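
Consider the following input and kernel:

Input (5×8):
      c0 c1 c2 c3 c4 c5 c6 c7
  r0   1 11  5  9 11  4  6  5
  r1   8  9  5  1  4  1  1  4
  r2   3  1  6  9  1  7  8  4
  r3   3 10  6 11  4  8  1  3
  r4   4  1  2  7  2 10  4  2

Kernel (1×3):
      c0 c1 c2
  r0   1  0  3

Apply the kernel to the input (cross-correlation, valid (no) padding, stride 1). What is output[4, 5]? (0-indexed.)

The receptive field on the input at this output position is [10 4 2]. Elementwise product with the kernel and sum: 10·1 + 2·3.

16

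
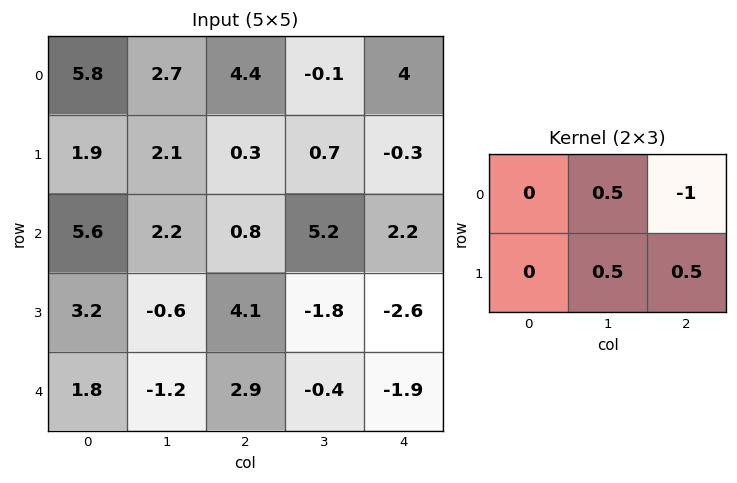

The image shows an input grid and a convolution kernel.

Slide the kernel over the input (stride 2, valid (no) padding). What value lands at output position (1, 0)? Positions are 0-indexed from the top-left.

The receptive field on the input at this output position is [5.6 2.2 0.8 / 3.2 -0.6 4.1]. Elementwise product with the kernel and sum: 2.2·0.5 + 0.8·-1 + -0.6·0.5 + 4.1·0.5.

2.05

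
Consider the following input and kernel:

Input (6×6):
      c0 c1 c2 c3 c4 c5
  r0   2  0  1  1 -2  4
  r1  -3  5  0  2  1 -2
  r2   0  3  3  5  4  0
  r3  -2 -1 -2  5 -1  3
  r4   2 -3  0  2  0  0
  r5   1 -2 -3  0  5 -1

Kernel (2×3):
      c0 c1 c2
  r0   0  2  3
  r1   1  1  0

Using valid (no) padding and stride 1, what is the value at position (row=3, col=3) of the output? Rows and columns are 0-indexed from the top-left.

9

The receptive field on the input at this output position is [5 -1 3 / 2 0 0]. Elementwise product with the kernel and sum: -1·2 + 3·3 + 2·1 + 0·1.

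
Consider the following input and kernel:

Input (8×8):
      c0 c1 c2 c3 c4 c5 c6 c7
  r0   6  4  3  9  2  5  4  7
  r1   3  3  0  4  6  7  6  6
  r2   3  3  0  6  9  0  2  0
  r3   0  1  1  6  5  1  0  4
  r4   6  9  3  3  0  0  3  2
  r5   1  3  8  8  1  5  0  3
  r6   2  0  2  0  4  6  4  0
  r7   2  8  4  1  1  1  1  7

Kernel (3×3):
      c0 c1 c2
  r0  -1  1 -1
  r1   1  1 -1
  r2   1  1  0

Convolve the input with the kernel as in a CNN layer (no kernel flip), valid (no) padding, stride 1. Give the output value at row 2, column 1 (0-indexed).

The receptive field on the input at this output position is [3 0 6 / 1 1 6 / 9 3 3]. Elementwise product with the kernel and sum: 3·-1 + 0·1 + 6·-1 + 1·1 + 1·1 + 6·-1 + 9·1 + 3·1.

-1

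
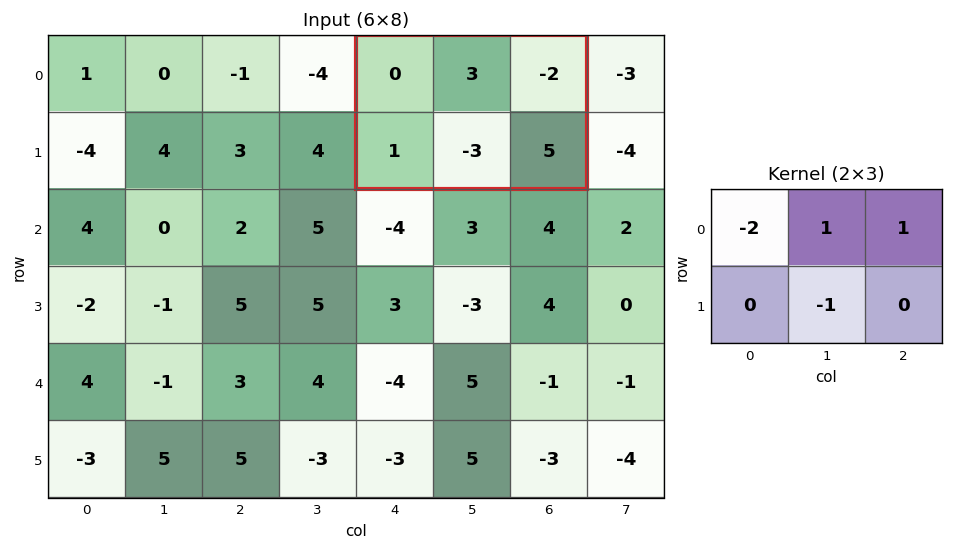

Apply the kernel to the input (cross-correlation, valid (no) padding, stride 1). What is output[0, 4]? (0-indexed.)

4

The receptive field on the input at this output position is [0 3 -2 / 1 -3 5]. Elementwise product with the kernel and sum: 0·-2 + 3·1 + -2·1 + -3·-1.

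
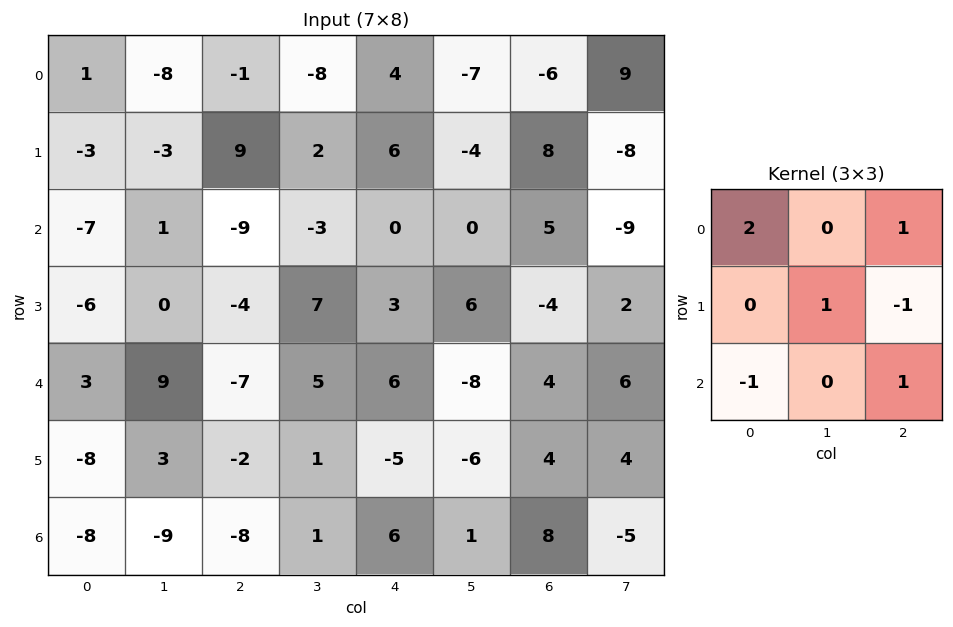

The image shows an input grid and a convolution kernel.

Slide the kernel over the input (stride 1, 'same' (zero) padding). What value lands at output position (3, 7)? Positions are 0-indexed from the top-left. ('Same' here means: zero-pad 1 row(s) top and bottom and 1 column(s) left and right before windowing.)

8

The receptive field on the zero-padded input at this output position is [5 -9 0 / -4 2 0 / 4 6 0]. Elementwise product with the kernel and sum: 5·2 + 0·1 + 2·1 + 0·-1 + 4·-1 + 0·1.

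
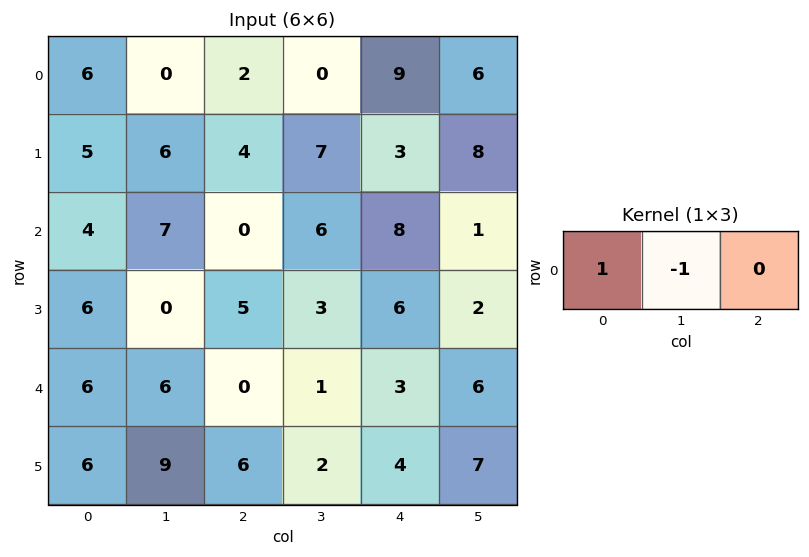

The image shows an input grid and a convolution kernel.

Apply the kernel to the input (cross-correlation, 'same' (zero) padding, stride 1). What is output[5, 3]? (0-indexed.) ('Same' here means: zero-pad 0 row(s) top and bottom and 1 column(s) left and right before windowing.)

The receptive field on the zero-padded input at this output position is [6 2 4]. Elementwise product with the kernel and sum: 6·1 + 2·-1.

4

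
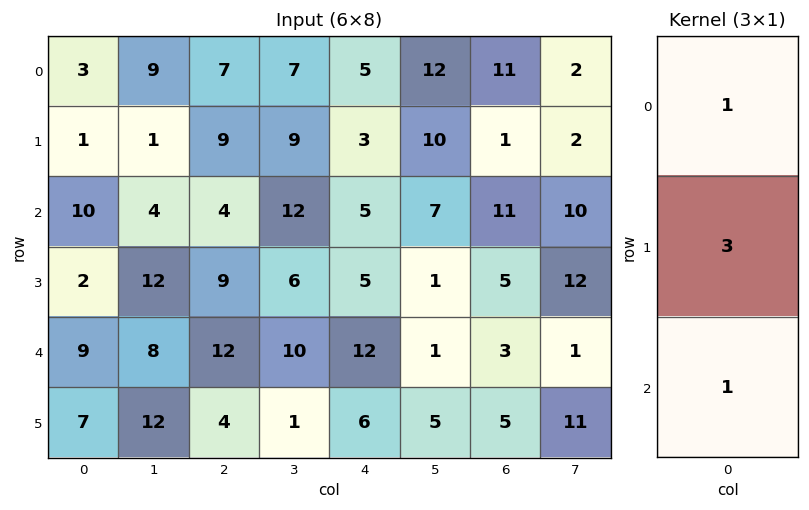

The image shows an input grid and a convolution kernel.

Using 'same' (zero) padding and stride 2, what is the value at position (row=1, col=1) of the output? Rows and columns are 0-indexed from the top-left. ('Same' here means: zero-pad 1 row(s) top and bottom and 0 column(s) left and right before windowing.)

30

The receptive field on the zero-padded input at this output position is [9 / 4 / 9]. Elementwise product with the kernel and sum: 9·1 + 4·3 + 9·1.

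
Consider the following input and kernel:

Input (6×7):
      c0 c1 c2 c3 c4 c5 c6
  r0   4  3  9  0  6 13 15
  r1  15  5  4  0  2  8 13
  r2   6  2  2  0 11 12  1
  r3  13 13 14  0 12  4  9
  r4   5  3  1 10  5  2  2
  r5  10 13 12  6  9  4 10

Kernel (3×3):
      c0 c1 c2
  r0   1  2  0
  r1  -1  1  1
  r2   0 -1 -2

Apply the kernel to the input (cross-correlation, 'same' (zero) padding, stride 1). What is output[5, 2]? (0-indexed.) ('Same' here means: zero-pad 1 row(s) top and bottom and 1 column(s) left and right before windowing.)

The receptive field on the zero-padded input at this output position is [3 1 10 / 13 12 6 / 0 0 0]. Elementwise product with the kernel and sum: 3·1 + 1·2 + 13·-1 + 12·1 + 6·1 + 0·-1 + 0·-2.

10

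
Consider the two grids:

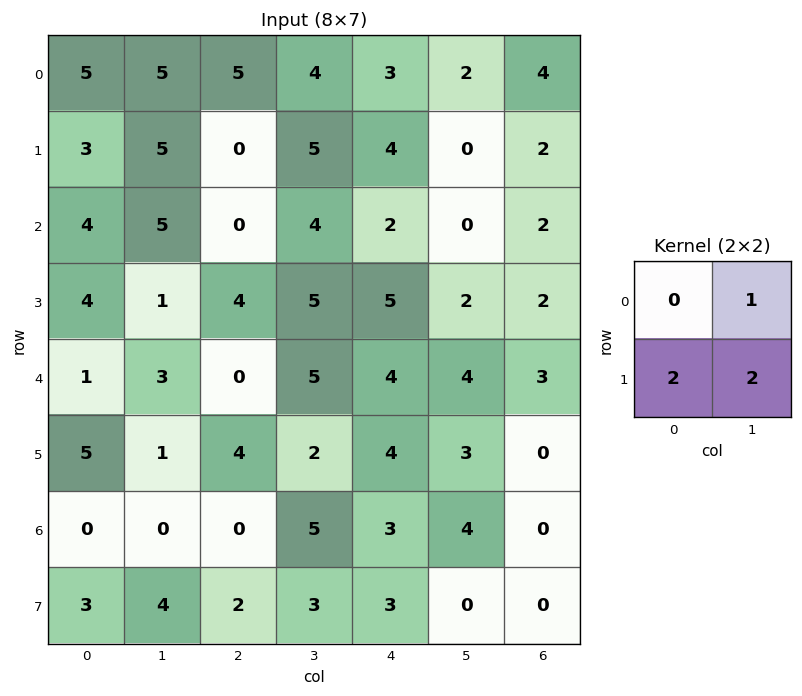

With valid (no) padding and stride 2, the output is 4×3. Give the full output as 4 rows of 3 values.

Output[0,0]: The receptive field on the input at this output position is [5 5 / 3 5]. Elementwise product with the kernel and sum: 5·1 + 3·2 + 5·2.
Output[0,1]: The receptive field on the input at this output position is [5 4 / 0 5]. Elementwise product with the kernel and sum: 4·1 + 0·2 + 5·2.

21 14 10
15 22 14
15 17 18
14 15 10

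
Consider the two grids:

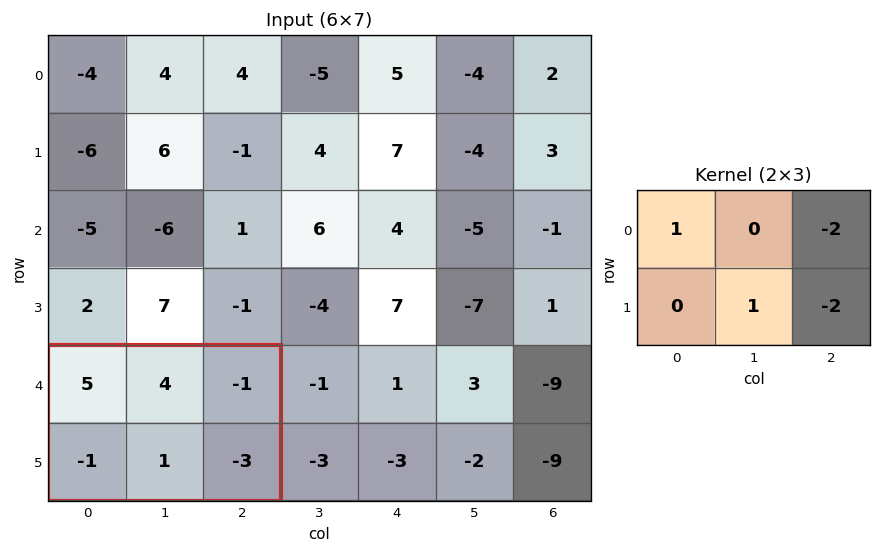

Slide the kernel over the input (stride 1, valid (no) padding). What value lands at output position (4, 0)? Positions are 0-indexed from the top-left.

The receptive field on the input at this output position is [5 4 -1 / -1 1 -3]. Elementwise product with the kernel and sum: 5·1 + -1·-2 + 1·1 + -3·-2.

14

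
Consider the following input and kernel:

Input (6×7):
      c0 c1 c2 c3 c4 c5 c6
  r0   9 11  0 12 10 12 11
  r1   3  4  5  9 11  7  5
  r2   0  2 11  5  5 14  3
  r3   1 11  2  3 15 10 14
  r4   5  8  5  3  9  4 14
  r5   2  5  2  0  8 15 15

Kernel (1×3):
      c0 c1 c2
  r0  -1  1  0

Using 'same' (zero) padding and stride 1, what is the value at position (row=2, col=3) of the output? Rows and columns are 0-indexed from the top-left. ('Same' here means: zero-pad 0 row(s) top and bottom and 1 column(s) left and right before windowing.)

The receptive field on the zero-padded input at this output position is [11 5 5]. Elementwise product with the kernel and sum: 11·-1 + 5·1.

-6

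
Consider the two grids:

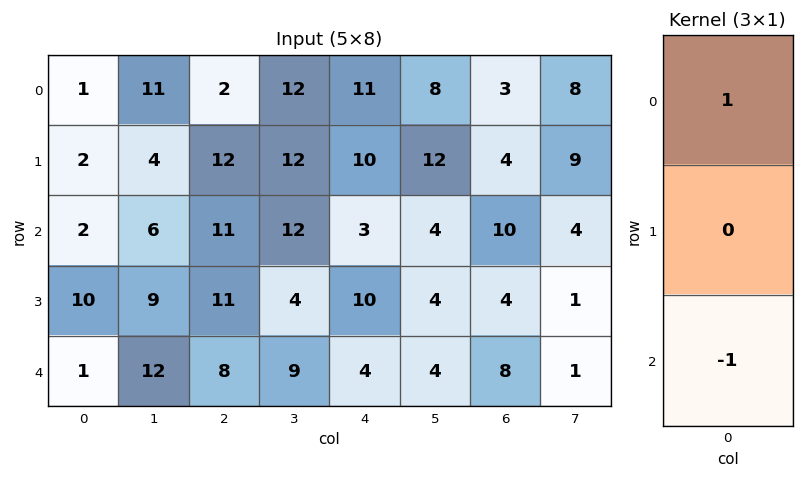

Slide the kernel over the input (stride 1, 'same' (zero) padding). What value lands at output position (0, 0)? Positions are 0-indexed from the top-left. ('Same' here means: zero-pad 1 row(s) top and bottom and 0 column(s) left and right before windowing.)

-2

The receptive field on the zero-padded input at this output position is [0 / 1 / 2]. Elementwise product with the kernel and sum: 0·1 + 2·-1.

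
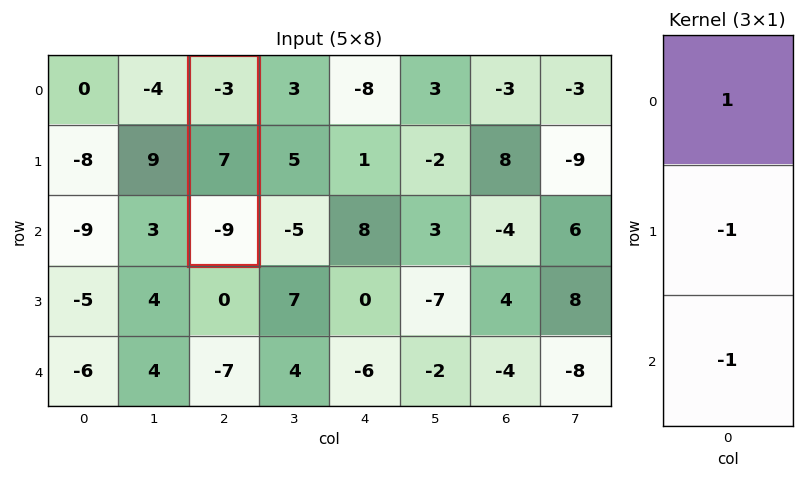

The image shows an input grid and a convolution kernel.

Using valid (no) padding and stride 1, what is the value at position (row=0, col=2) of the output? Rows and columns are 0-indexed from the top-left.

The receptive field on the input at this output position is [-3 / 7 / -9]. Elementwise product with the kernel and sum: -3·1 + 7·-1 + -9·-1.

-1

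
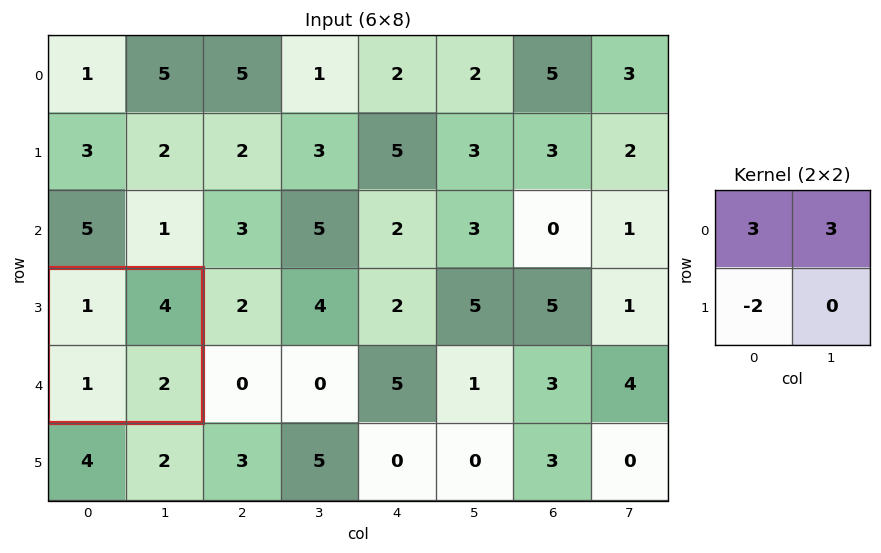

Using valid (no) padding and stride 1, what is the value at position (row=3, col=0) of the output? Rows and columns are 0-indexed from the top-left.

13

The receptive field on the input at this output position is [1 4 / 1 2]. Elementwise product with the kernel and sum: 1·3 + 4·3 + 1·-2.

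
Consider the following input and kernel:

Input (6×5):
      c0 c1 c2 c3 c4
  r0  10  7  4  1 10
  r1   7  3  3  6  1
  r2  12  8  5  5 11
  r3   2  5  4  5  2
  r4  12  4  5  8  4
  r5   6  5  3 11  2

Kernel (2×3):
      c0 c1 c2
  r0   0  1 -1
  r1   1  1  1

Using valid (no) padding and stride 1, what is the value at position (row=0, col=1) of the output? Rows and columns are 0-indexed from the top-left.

15

The receptive field on the input at this output position is [7 4 1 / 3 3 6]. Elementwise product with the kernel and sum: 4·1 + 1·-1 + 3·1 + 3·1 + 6·1.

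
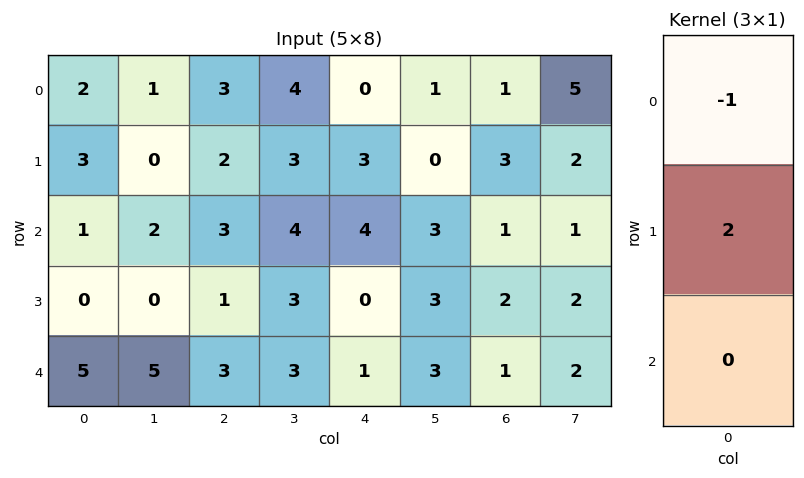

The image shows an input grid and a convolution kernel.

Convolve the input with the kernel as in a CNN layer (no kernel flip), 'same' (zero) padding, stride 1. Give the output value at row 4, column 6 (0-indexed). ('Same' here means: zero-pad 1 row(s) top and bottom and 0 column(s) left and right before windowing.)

The receptive field on the zero-padded input at this output position is [2 / 1 / 0]. Elementwise product with the kernel and sum: 2·-1 + 1·2.

0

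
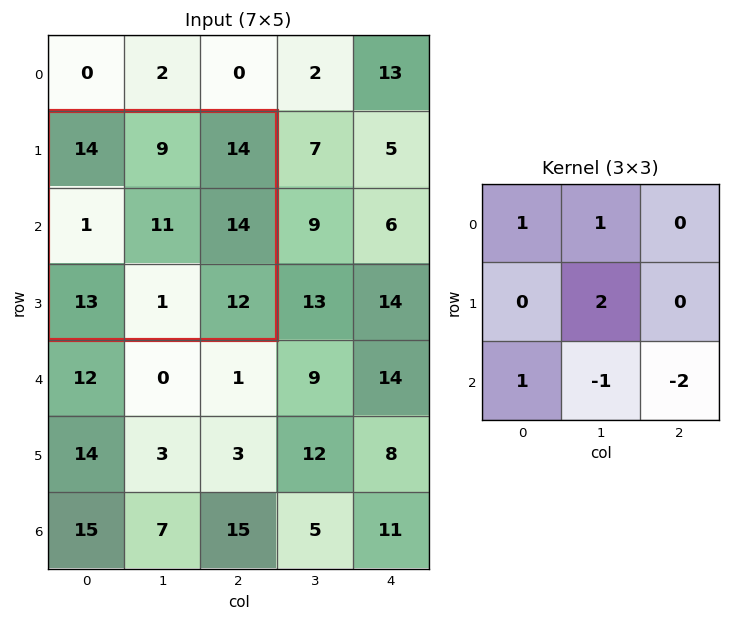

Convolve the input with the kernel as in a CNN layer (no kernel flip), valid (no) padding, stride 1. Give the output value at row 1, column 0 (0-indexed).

33

The receptive field on the input at this output position is [14 9 14 / 1 11 14 / 13 1 12]. Elementwise product with the kernel and sum: 14·1 + 9·1 + 11·2 + 13·1 + 1·-1 + 12·-2.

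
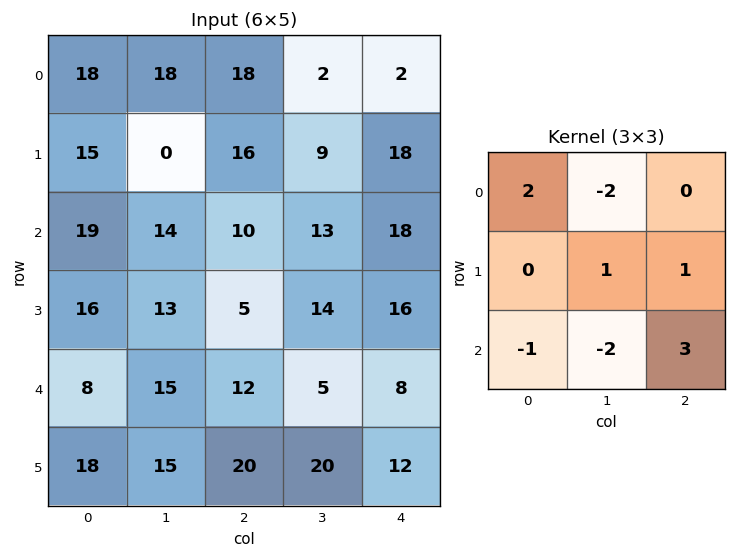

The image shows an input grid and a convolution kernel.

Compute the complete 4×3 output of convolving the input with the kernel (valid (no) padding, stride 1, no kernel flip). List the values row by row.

Output[0,0]: The receptive field on the input at this output position is [18 18 18 / 15 0 16 / 19 14 10]. Elementwise product with the kernel and sum: 18·2 + 18·-2 + 0·1 + 16·1 + 19·-1 + 14·-2 + 10·3.

-1 30 77
27 10 60
26 3 26
45 38 -29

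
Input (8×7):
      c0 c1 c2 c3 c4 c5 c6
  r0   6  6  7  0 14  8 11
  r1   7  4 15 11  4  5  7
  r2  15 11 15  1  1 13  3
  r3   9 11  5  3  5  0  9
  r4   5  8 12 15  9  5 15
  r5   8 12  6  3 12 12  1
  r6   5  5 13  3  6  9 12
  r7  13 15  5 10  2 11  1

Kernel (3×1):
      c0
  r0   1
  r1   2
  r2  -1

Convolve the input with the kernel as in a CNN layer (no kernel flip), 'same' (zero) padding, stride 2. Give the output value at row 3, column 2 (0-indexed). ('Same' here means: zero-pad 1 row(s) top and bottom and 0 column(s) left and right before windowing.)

The receptive field on the zero-padded input at this output position is [12 / 6 / 2]. Elementwise product with the kernel and sum: 12·1 + 6·2 + 2·-1.

22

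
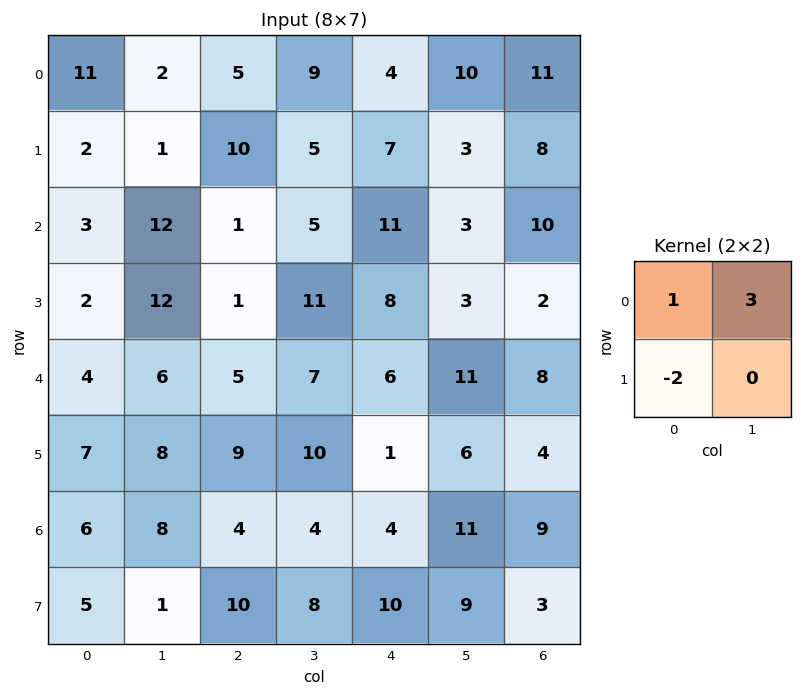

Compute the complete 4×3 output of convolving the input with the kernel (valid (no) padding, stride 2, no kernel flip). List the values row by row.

Output[0,0]: The receptive field on the input at this output position is [11 2 / 2 1]. Elementwise product with the kernel and sum: 11·1 + 2·3 + 2·-2.

13 12 20
35 14 4
8 8 37
20 -4 17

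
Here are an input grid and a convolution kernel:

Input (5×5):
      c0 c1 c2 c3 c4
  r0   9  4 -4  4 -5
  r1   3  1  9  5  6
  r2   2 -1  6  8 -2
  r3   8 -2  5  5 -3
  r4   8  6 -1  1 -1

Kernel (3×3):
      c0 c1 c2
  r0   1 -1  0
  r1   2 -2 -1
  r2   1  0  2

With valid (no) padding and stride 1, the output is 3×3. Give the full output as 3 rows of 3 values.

14 2 -4
20 -22 1
24 -18 -2

Output[0,0]: The receptive field on the input at this output position is [9 4 -4 / 3 1 9 / 2 -1 6]. Elementwise product with the kernel and sum: 9·1 + 4·-1 + 3·2 + 1·-2 + 9·-1 + 2·1 + 6·2.
Output[0,1]: The receptive field on the input at this output position is [4 -4 4 / 1 9 5 / -1 6 8]. Elementwise product with the kernel and sum: 4·1 + -4·-1 + 1·2 + 9·-2 + 5·-1 + -1·1 + 8·2.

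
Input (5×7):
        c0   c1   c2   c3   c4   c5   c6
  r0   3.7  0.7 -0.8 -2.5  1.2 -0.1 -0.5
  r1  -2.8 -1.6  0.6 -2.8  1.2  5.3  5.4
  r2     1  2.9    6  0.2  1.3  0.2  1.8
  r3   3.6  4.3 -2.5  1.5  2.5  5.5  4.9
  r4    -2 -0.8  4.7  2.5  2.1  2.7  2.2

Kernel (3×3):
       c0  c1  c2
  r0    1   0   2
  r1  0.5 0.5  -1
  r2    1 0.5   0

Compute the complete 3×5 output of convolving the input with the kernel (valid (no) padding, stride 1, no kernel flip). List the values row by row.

Output[0,0]: The receptive field on the input at this output position is [3.7 0.7 -0.8 / -2.8 -1.6 0.6 / 1 2.9 6]. Elementwise product with the kernel and sum: 3.7·1 + -0.8·2 + -2.8·0.5 + -1.6·0.5 + 0.6·-1 + 1·1 + 2.9·0.5.
Output[0,1]: The receptive field on the input at this output position is [0.7 -0.8 -2.5 / -1.6 0.6 -2.8 / 2.9 6 0.2]. Elementwise product with the kernel and sum: 0.7·1 + -2.5·2 + -1.6·0.5 + 0.6·0.5 + -2.8·-1 + 2.9·1 + 6·0.5.

1.75 3.9 5.4 -7.95 -0.55
0.1 0.1 3.05 11.1 16.2
17.05 4.25 11.55 0.65 7.45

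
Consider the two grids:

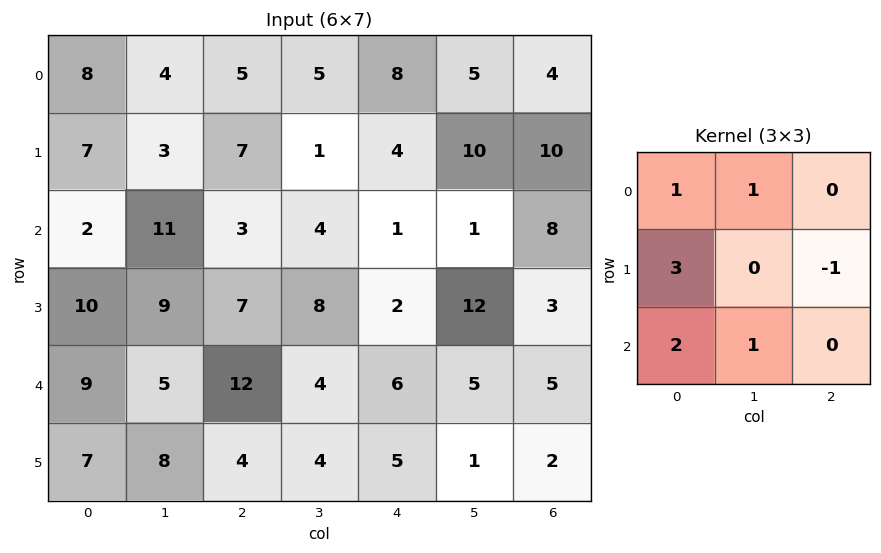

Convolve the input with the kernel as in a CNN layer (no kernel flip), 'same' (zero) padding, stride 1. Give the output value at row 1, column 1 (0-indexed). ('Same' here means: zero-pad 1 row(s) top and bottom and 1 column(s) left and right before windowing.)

41

The receptive field on the zero-padded input at this output position is [8 4 5 / 7 3 7 / 2 11 3]. Elementwise product with the kernel and sum: 8·1 + 4·1 + 7·3 + 7·-1 + 2·2 + 11·1.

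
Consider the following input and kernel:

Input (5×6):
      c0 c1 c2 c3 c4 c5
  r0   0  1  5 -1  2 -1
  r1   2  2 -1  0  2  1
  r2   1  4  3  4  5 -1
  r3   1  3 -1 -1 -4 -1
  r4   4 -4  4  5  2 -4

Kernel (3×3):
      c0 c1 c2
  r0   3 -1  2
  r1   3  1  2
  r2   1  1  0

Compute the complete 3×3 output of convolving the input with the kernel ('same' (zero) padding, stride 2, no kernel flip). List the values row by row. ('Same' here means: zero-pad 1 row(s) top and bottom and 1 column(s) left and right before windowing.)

Output[0,0]: The receptive field on the zero-padded input at this output position is [0 0 0 / 0 0 1 / 0 2 2]. Elementwise product with the kernel and sum: 0·3 + 0·-1 + 0·2 + 0·3 + 0·1 + 1·2 + 0·1 + 2·1.
Output[0,1]: The receptive field on the zero-padded input at this output position is [0 0 0 / 1 5 -1 / 2 -1 0]. Elementwise product with the kernel and sum: 0·3 + 0·-1 + 0·2 + 1·3 + 5·1 + -1·2 + 2·1 + -1·1.

4 7 -1
12 32 10
1 10 8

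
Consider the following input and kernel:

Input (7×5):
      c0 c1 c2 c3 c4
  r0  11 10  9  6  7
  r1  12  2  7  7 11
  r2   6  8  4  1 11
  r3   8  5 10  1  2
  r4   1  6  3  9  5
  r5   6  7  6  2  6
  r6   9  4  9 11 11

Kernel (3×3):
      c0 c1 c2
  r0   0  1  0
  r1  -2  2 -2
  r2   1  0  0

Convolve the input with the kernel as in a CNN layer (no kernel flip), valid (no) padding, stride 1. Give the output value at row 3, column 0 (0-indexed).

The receptive field on the input at this output position is [8 5 10 / 1 6 3 / 6 7 6]. Elementwise product with the kernel and sum: 5·1 + 1·-2 + 6·2 + 3·-2 + 6·1.

15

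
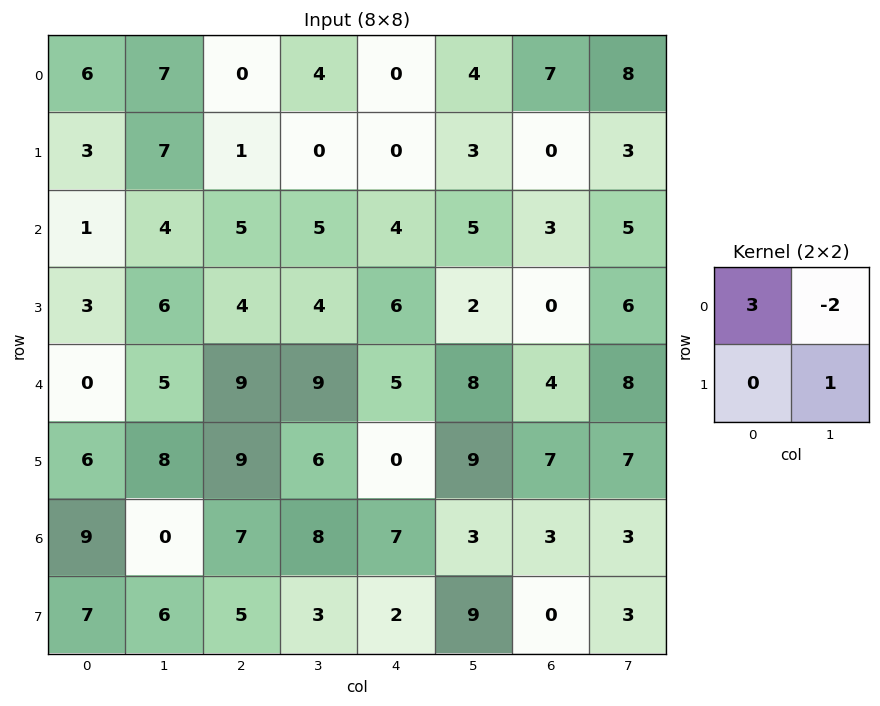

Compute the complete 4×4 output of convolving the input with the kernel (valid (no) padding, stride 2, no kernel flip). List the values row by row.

11 -8 -5 8
1 9 4 5
-2 15 8 3
33 8 24 6

Output[0,0]: The receptive field on the input at this output position is [6 7 / 3 7]. Elementwise product with the kernel and sum: 6·3 + 7·-2 + 7·1.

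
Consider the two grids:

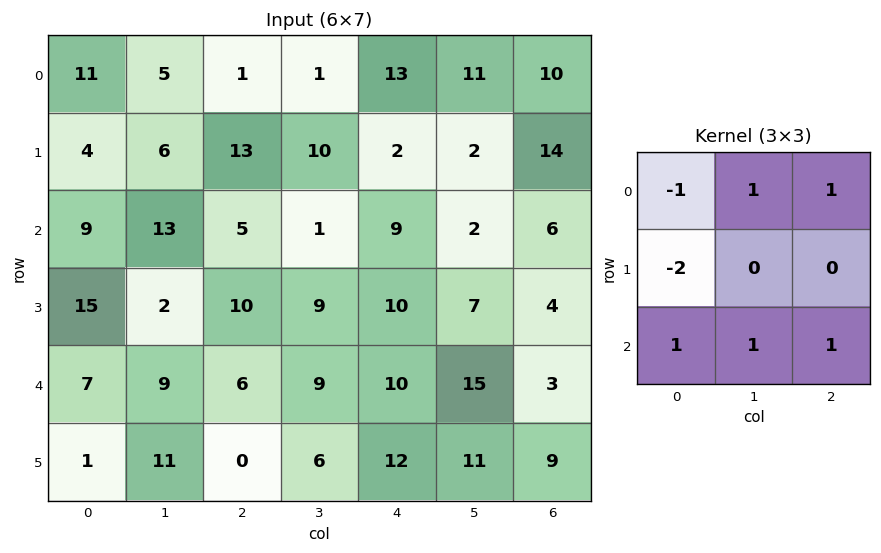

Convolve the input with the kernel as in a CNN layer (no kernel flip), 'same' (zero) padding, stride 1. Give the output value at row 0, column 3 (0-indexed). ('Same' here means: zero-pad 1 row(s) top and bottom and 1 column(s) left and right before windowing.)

The receptive field on the zero-padded input at this output position is [0 0 0 / 1 1 13 / 13 10 2]. Elementwise product with the kernel and sum: 0·-1 + 0·1 + 0·1 + 1·-2 + 13·1 + 10·1 + 2·1.

23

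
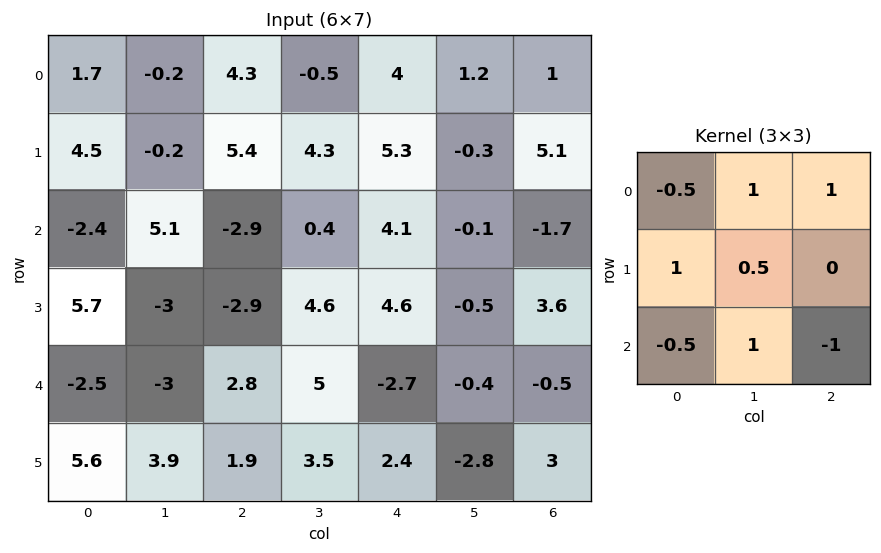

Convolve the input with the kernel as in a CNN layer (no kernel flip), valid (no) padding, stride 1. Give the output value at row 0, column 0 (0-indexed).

16.85

The receptive field on the input at this output position is [1.7 -0.2 4.3 / 4.5 -0.2 5.4 / -2.4 5.1 -2.9]. Elementwise product with the kernel and sum: 1.7·-0.5 + -0.2·1 + 4.3·1 + 4.5·1 + -0.2·0.5 + -2.4·-0.5 + 5.1·1 + -2.9·-1.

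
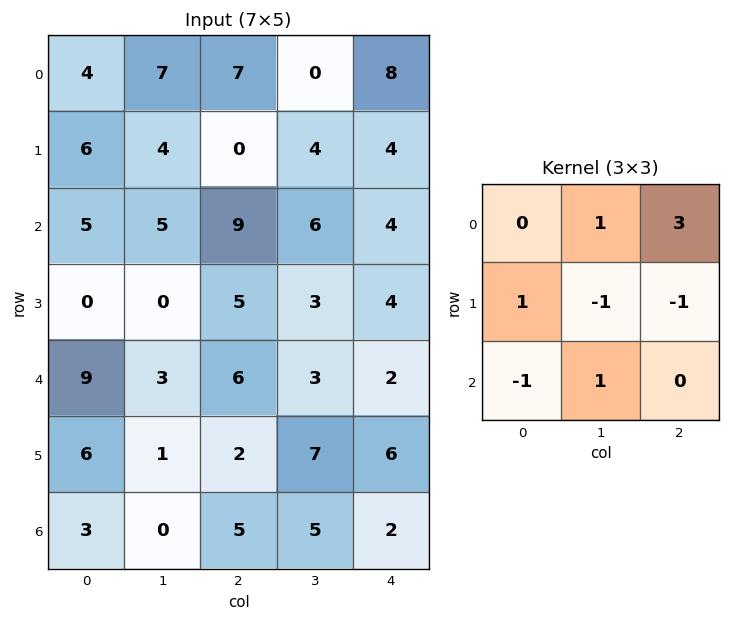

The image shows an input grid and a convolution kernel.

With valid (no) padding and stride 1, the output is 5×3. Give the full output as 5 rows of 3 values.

30 11 13
-5 7 13
21 22 13
10 9 21
21 12 -2

Output[0,0]: The receptive field on the input at this output position is [4 7 7 / 6 4 0 / 5 5 9]. Elementwise product with the kernel and sum: 7·1 + 7·3 + 6·1 + 4·-1 + 0·-1 + 5·-1 + 5·1.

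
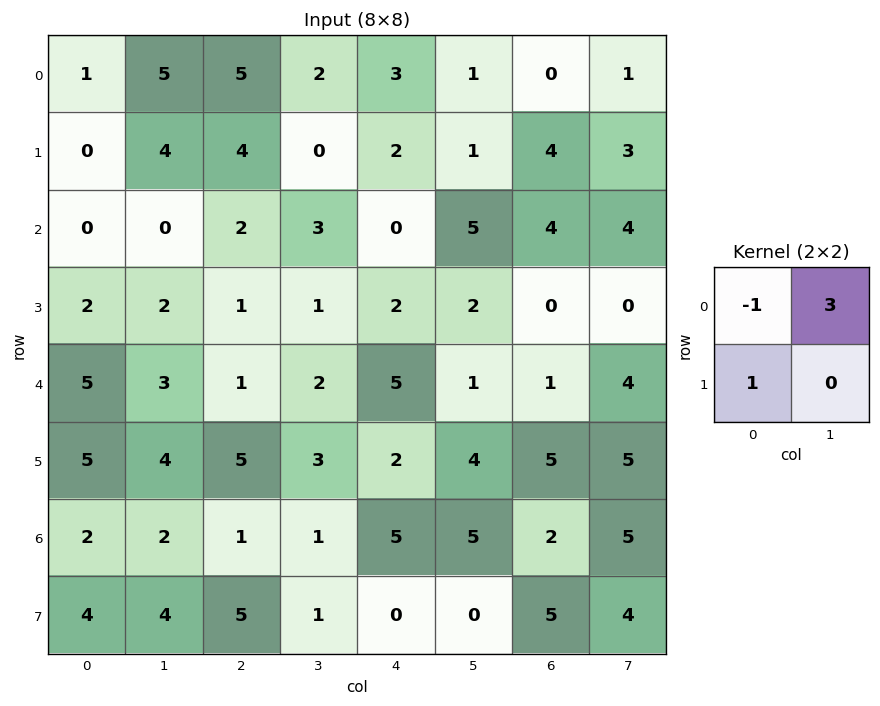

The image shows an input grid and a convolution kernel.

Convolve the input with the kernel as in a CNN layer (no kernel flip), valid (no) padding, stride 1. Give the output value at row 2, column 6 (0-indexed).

The receptive field on the input at this output position is [4 4 / 0 0]. Elementwise product with the kernel and sum: 4·-1 + 4·3 + 0·1.

8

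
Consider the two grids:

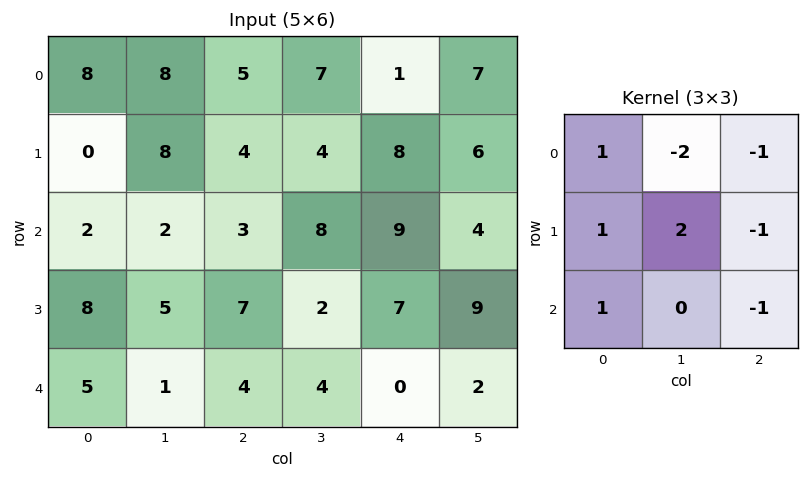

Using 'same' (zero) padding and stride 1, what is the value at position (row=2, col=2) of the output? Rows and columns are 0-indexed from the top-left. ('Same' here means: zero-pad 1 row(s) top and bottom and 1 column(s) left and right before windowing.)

-1

The receptive field on the zero-padded input at this output position is [8 4 4 / 2 3 8 / 5 7 2]. Elementwise product with the kernel and sum: 8·1 + 4·-2 + 4·-1 + 2·1 + 3·2 + 8·-1 + 5·1 + 2·-1.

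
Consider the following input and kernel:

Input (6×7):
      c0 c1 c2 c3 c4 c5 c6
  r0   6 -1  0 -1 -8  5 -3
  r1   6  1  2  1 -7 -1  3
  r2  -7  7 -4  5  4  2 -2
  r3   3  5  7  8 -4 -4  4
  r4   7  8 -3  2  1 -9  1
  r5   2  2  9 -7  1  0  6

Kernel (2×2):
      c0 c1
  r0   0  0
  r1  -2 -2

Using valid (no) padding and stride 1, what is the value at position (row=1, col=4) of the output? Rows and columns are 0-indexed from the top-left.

The receptive field on the input at this output position is [-7 -1 / 4 2]. Elementwise product with the kernel and sum: 4·-2 + 2·-2.

-12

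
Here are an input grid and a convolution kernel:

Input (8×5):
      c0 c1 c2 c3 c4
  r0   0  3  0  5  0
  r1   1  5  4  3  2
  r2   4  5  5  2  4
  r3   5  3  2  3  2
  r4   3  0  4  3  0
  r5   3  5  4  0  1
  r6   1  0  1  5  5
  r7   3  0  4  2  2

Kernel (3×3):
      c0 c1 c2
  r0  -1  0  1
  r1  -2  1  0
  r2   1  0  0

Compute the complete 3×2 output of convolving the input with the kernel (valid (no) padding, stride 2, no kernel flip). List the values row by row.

7 0
-3 2
1 -11

Output[0,0]: The receptive field on the input at this output position is [0 3 0 / 1 5 4 / 4 5 5]. Elementwise product with the kernel and sum: 0·-1 + 0·1 + 1·-2 + 5·1 + 4·1.
Output[0,1]: The receptive field on the input at this output position is [0 5 0 / 4 3 2 / 5 2 4]. Elementwise product with the kernel and sum: 0·-1 + 0·1 + 4·-2 + 3·1 + 5·1.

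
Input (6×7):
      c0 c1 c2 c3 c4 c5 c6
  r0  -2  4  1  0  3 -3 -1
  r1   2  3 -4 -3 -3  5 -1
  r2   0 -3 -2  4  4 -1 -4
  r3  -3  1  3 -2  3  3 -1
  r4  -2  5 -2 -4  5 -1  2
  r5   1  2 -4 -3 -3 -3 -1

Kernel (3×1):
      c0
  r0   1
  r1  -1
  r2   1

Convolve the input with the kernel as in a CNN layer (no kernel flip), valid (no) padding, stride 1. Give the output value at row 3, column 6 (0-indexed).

-4

The receptive field on the input at this output position is [-1 / 2 / -1]. Elementwise product with the kernel and sum: -1·1 + 2·-1 + -1·1.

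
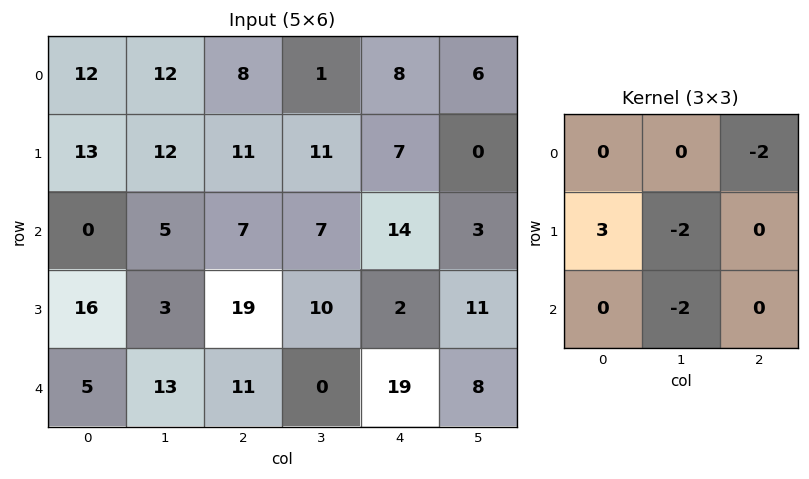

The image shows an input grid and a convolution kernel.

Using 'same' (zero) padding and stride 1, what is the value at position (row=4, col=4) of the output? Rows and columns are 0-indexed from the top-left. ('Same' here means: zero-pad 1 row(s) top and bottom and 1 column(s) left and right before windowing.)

-60

The receptive field on the zero-padded input at this output position is [10 2 11 / 0 19 8 / 0 0 0]. Elementwise product with the kernel and sum: 11·-2 + 0·3 + 19·-2 + 0·-2.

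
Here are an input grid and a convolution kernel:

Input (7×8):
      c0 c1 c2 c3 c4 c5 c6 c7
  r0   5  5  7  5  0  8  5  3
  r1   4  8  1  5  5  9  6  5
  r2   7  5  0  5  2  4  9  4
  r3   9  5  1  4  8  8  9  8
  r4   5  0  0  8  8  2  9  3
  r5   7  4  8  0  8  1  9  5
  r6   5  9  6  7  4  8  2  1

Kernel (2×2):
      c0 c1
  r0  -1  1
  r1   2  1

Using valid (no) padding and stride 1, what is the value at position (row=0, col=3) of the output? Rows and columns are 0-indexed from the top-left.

10

The receptive field on the input at this output position is [5 0 / 5 5]. Elementwise product with the kernel and sum: 5·-1 + 0·1 + 5·2 + 5·1.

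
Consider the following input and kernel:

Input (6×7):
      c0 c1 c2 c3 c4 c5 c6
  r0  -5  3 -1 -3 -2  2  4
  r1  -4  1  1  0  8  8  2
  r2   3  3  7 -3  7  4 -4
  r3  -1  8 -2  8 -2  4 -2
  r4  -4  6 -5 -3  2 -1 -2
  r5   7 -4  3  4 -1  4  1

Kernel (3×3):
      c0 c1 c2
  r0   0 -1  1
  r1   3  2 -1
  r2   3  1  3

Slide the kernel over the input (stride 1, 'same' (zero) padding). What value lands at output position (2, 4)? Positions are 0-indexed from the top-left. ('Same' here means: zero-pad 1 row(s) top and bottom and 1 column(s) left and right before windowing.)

The receptive field on the zero-padded input at this output position is [0 8 8 / -3 7 4 / 8 -2 4]. Elementwise product with the kernel and sum: 8·-1 + 8·1 + -3·3 + 7·2 + 4·-1 + 8·3 + -2·1 + 4·3.

35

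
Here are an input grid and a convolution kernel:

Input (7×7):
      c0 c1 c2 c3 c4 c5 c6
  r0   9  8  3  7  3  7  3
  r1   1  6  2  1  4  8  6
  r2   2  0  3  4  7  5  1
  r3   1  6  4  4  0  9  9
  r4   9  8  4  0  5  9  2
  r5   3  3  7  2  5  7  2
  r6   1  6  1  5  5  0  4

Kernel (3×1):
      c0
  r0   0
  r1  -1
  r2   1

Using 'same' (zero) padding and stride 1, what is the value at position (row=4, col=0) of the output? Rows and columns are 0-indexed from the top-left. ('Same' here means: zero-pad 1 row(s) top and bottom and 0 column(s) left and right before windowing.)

-6

The receptive field on the zero-padded input at this output position is [1 / 9 / 3]. Elementwise product with the kernel and sum: 9·-1 + 3·1.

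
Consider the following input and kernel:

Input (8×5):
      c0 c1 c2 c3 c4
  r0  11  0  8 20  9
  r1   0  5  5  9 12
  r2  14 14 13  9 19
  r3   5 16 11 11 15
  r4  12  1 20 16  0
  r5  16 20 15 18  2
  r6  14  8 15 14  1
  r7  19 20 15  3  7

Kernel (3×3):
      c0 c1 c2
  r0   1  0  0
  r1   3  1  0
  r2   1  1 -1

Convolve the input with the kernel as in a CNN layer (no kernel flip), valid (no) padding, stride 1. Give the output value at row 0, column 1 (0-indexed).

38

The receptive field on the input at this output position is [0 8 20 / 5 5 9 / 14 13 9]. Elementwise product with the kernel and sum: 0·1 + 5·3 + 5·1 + 14·1 + 13·1 + 9·-1.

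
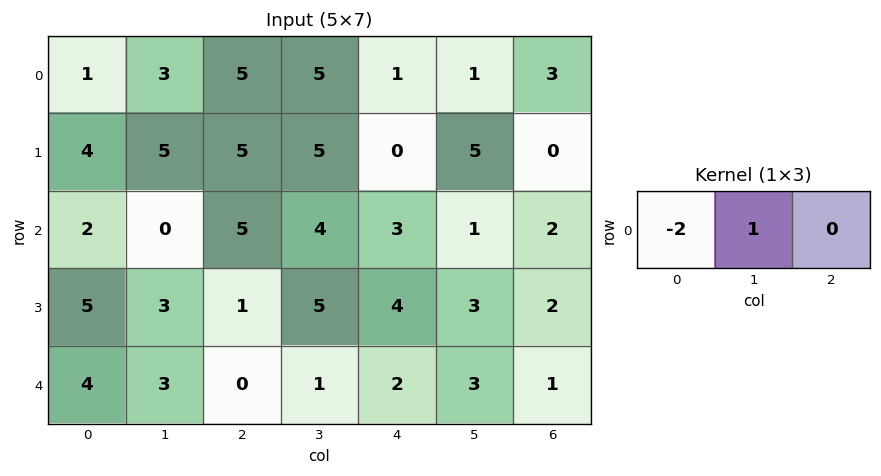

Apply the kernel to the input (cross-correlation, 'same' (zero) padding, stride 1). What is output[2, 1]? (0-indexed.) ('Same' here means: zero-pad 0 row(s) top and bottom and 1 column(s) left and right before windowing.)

-4

The receptive field on the zero-padded input at this output position is [2 0 5]. Elementwise product with the kernel and sum: 2·-2 + 0·1.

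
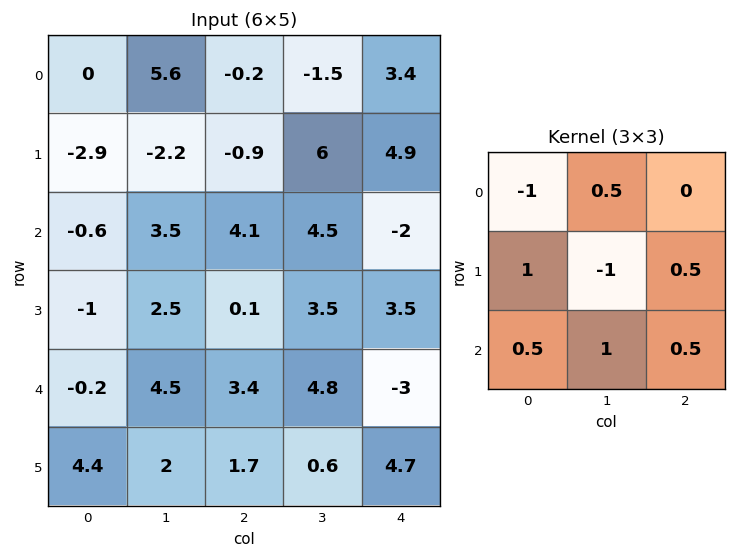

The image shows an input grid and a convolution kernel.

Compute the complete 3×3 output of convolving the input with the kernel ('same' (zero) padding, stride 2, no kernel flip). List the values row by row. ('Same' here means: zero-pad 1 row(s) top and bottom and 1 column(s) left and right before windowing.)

Output[0,0]: The receptive field on the zero-padded input at this output position is [0 0 0 / 0 0 5.6 / 0 -2.9 -2.2]. Elementwise product with the kernel and sum: 0·-1 + 0·0.5 + 0·1 + 0·-1 + 5.6·0.5 + 0·0.5 + -2.9·1 + -2.2·0.5.
Output[0,1]: The receptive field on the zero-padded input at this output position is [0 0 0 / 5.6 -0.2 -1.5 / -2.2 -0.9 6]. Elementwise product with the kernel and sum: 0·-1 + 0·0.5 + 5.6·1 + -0.2·-1 + -1.5·0.5 + -2.2·0.5 + -0.9·1 + 6·0.5.

-1.2 6.05 3
1.15 6.5 8.2
7.35 4.05 11.05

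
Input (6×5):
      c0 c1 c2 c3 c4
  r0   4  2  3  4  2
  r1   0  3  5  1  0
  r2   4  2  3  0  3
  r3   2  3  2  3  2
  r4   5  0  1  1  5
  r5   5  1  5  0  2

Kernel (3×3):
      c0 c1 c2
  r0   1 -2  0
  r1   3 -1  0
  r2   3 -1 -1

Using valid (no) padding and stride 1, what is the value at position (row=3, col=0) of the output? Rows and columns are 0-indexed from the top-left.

The receptive field on the input at this output position is [2 3 2 / 5 0 1 / 5 1 5]. Elementwise product with the kernel and sum: 2·1 + 3·-2 + 5·3 + 0·-1 + 5·3 + 1·-1 + 5·-1.

20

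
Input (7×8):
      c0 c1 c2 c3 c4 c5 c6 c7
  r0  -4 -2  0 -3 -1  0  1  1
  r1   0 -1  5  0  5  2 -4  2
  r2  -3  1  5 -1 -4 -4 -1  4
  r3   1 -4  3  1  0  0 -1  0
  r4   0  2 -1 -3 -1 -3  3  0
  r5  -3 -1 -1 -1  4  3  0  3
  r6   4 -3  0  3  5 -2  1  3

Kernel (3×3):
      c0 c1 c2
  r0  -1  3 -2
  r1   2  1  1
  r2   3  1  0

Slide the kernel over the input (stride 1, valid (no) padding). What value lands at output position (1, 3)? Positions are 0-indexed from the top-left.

4

The receptive field on the input at this output position is [0 5 2 / -1 -4 -4 / 1 0 0]. Elementwise product with the kernel and sum: 0·-1 + 5·3 + 2·-2 + -1·2 + -4·1 + -4·1 + 1·3 + 0·1.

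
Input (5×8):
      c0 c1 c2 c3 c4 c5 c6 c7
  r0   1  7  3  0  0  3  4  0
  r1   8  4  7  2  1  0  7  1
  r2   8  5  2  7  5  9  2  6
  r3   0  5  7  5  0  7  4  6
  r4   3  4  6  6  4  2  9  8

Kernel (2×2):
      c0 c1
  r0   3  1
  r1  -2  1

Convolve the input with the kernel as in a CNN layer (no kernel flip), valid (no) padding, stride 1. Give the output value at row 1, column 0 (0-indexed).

17

The receptive field on the input at this output position is [8 4 / 8 5]. Elementwise product with the kernel and sum: 8·3 + 4·1 + 8·-2 + 5·1.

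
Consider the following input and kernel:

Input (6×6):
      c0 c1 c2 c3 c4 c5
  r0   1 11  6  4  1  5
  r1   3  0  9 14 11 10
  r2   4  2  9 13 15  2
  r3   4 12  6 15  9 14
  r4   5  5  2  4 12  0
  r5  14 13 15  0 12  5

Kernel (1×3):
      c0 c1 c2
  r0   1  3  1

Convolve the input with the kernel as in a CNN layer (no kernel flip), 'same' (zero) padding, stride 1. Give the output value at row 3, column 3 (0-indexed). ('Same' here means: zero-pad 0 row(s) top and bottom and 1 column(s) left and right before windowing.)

The receptive field on the zero-padded input at this output position is [6 15 9]. Elementwise product with the kernel and sum: 6·1 + 15·3 + 9·1.

60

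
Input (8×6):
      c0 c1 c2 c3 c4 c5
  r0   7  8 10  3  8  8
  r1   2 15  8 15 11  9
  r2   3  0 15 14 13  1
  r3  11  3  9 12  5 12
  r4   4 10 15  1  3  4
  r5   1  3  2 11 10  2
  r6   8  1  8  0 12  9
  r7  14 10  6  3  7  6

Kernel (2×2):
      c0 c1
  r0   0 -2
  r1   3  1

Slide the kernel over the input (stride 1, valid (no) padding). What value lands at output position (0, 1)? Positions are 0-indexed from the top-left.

The receptive field on the input at this output position is [8 10 / 15 8]. Elementwise product with the kernel and sum: 10·-2 + 15·3 + 8·1.

33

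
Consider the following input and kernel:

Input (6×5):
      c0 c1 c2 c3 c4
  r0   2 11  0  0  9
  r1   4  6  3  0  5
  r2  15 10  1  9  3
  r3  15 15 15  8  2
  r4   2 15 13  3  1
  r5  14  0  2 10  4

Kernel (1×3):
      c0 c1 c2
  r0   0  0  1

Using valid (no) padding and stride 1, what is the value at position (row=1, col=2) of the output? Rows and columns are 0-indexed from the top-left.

The receptive field on the input at this output position is [3 0 5]. Elementwise product with the kernel and sum: 5·1.

5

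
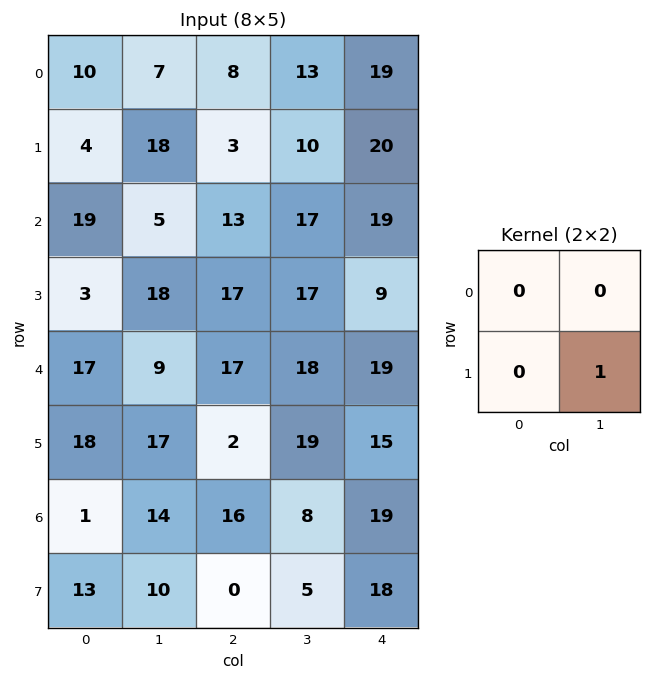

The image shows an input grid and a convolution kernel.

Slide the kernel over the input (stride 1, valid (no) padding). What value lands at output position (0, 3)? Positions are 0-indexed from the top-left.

20

The receptive field on the input at this output position is [13 19 / 10 20]. Elementwise product with the kernel and sum: 20·1.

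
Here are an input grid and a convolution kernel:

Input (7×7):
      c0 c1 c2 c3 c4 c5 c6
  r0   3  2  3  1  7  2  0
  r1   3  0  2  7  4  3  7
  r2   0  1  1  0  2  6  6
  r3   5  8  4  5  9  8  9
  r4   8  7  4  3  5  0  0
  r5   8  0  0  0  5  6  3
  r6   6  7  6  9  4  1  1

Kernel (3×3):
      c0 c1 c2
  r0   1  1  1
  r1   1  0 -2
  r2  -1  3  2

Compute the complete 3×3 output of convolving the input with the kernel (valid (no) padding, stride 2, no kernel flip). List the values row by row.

12 8 27
20 4 0
54 31 5

Output[0,0]: The receptive field on the input at this output position is [3 2 3 / 3 0 2 / 0 1 1]. Elementwise product with the kernel and sum: 3·1 + 2·1 + 3·1 + 3·1 + 2·-2 + 0·-1 + 1·3 + 1·2.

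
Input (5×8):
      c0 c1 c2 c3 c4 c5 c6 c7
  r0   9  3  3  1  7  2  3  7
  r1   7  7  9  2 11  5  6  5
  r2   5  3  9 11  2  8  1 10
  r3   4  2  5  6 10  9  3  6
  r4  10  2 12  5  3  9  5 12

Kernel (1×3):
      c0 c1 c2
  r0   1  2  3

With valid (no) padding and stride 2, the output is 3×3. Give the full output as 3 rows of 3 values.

Output[0,0]: The receptive field on the input at this output position is [9 3 3]. Elementwise product with the kernel and sum: 9·1 + 3·2 + 3·3.

24 26 20
38 37 21
50 31 36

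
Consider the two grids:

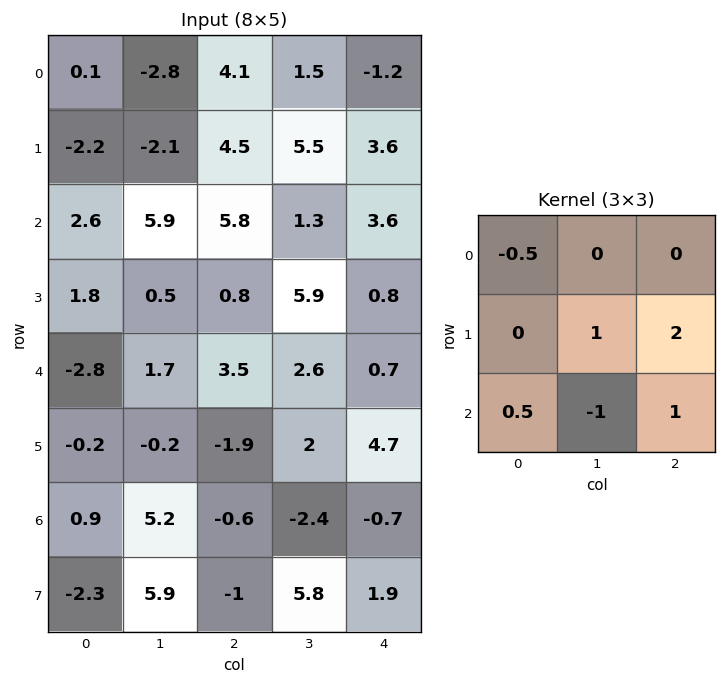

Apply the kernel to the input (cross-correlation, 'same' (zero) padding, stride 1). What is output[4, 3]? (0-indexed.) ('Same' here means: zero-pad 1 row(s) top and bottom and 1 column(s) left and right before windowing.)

The receptive field on the zero-padded input at this output position is [0.8 5.9 0.8 / 3.5 2.6 0.7 / -1.9 2 4.7]. Elementwise product with the kernel and sum: 0.8·-0.5 + 2.6·1 + 0.7·2 + -1.9·0.5 + 2·-1 + 4.7·1.

5.35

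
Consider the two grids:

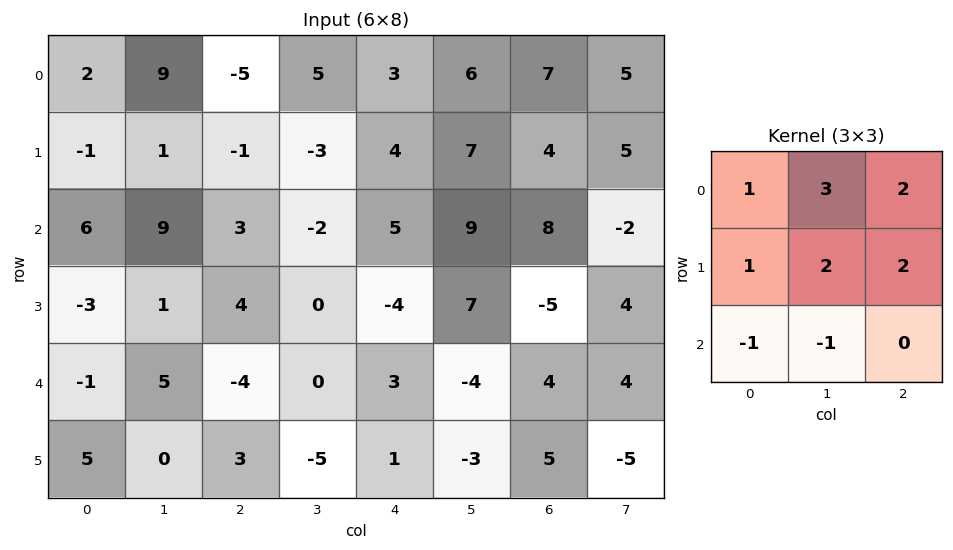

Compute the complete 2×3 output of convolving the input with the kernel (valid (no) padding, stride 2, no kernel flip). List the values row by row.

Output[0,0]: The receptive field on the input at this output position is [2 9 -5 / -1 1 -1 / 6 9 3]. Elementwise product with the kernel and sum: 2·1 + 9·3 + -5·2 + -1·1 + 1·2 + -1·2 + 6·-1 + 9·-1.
Output[0,1]: The receptive field on the input at this output position is [-5 5 3 / -1 -3 4 / 3 -2 5]. Elementwise product with the kernel and sum: -5·1 + 5·3 + 3·2 + -1·1 + -3·2 + 4·2 + 3·-1 + -2·-1.

3 16 47
42 7 49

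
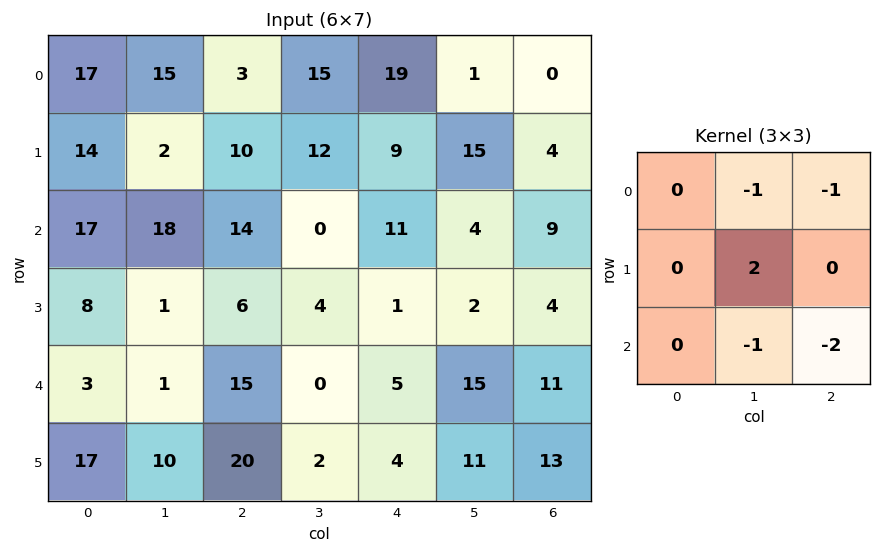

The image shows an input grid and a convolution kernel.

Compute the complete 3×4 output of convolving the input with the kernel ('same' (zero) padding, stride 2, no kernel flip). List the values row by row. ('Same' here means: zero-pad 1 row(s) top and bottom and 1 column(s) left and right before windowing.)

Output[0,0]: The receptive field on the zero-padded input at this output position is [0 0 0 / 0 17 15 / 0 14 2]. Elementwise product with the kernel and sum: 0·-1 + 0·-1 + 17·2 + 14·-1 + 2·-2.
Output[0,1]: The receptive field on the zero-padded input at this output position is [0 0 0 / 15 3 15 / 2 10 12]. Elementwise product with the kernel and sum: 0·-1 + 0·-1 + 3·2 + 10·-1 + 12·-2.

16 -28 -1 -4
8 -8 -7 10
-40 -4 -19 5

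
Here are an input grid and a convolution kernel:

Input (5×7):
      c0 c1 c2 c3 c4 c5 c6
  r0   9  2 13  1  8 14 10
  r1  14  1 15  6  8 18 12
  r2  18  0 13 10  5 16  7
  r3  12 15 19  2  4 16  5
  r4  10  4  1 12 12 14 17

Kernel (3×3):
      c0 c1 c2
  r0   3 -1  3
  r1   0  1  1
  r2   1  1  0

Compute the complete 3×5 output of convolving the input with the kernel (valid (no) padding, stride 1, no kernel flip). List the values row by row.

98 30 99 78 91
126 63 99 91 85
141 43 63 117 67

Output[0,0]: The receptive field on the input at this output position is [9 2 13 / 14 1 15 / 18 0 13]. Elementwise product with the kernel and sum: 9·3 + 2·-1 + 13·3 + 1·1 + 15·1 + 18·1 + 0·1.
Output[0,1]: The receptive field on the input at this output position is [2 13 1 / 1 15 6 / 0 13 10]. Elementwise product with the kernel and sum: 2·3 + 13·-1 + 1·3 + 15·1 + 6·1 + 0·1 + 13·1.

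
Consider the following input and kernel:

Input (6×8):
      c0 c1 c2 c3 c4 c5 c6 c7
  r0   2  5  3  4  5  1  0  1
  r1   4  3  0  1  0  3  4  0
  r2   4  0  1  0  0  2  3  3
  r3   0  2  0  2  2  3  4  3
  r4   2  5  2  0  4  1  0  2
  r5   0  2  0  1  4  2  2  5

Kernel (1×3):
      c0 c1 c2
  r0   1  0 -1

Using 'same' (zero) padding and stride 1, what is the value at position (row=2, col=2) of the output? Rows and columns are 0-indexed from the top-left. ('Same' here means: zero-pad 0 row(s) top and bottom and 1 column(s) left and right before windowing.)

The receptive field on the zero-padded input at this output position is [0 1 0]. Elementwise product with the kernel and sum: 0·1 + 0·-1.

0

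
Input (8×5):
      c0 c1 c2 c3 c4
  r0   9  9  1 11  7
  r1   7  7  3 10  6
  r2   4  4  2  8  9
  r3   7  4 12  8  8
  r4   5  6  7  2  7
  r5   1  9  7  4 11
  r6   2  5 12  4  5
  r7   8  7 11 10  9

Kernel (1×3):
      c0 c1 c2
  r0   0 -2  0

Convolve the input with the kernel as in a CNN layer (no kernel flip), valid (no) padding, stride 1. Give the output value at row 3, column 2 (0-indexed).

-16

The receptive field on the input at this output position is [12 8 8]. Elementwise product with the kernel and sum: 8·-2.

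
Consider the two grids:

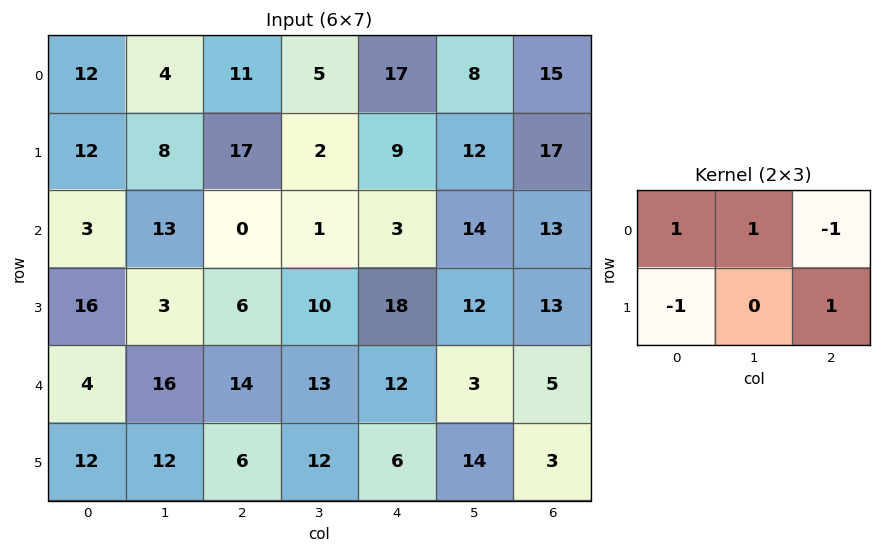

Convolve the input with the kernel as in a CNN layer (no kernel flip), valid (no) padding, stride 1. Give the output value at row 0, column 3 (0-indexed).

24

The receptive field on the input at this output position is [5 17 8 / 2 9 12]. Elementwise product with the kernel and sum: 5·1 + 17·1 + 8·-1 + 2·-1 + 12·1.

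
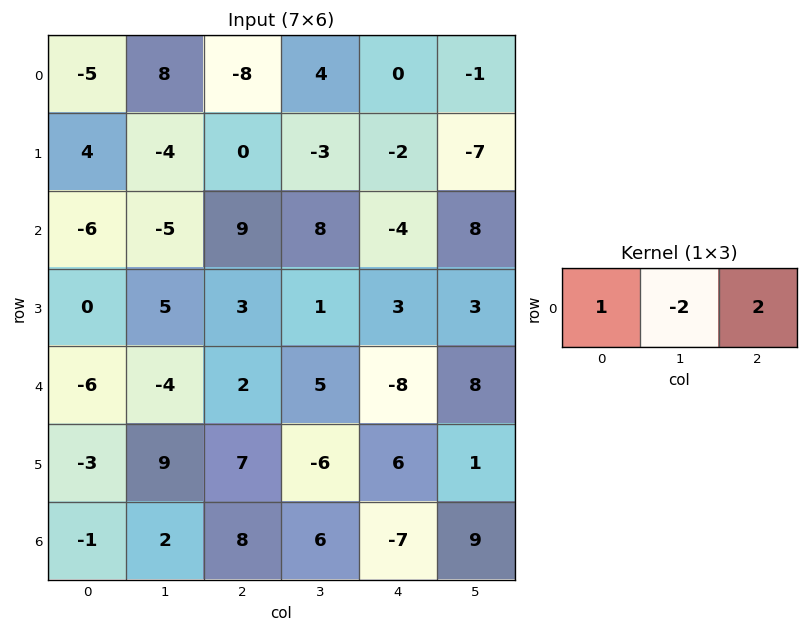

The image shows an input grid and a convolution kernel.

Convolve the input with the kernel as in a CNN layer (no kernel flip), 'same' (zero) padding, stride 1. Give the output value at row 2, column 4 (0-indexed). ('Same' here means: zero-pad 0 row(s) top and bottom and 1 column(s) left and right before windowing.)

32

The receptive field on the zero-padded input at this output position is [8 -4 8]. Elementwise product with the kernel and sum: 8·1 + -4·-2 + 8·2.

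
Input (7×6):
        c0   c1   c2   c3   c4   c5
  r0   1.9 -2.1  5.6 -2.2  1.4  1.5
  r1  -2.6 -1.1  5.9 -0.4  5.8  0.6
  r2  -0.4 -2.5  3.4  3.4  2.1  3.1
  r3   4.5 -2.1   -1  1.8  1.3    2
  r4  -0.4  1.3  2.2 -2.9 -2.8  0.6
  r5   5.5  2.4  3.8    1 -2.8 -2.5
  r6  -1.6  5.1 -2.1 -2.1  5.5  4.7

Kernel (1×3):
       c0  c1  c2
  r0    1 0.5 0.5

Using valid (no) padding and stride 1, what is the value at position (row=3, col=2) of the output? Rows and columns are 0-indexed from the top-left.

The receptive field on the input at this output position is [-1 1.8 1.3]. Elementwise product with the kernel and sum: -1·1 + 1.8·0.5 + 1.3·0.5.

0.55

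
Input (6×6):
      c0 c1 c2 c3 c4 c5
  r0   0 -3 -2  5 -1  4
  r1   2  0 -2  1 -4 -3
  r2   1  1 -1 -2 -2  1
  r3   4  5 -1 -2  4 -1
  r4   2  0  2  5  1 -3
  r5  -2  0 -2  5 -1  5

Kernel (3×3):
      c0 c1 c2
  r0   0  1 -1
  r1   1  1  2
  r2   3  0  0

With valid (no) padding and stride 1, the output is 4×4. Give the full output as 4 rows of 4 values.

Output[0,0]: The receptive field on the input at this output position is [0 -3 -2 / 2 0 -2 / 1 1 -1]. Elementwise product with the kernel and sum: -3·1 + -2·-1 + 2·1 + 0·1 + -2·2 + 1·3.

0 -4 -6 -20
14 8 -5 -9
15 1 11 12
6 13 -3 20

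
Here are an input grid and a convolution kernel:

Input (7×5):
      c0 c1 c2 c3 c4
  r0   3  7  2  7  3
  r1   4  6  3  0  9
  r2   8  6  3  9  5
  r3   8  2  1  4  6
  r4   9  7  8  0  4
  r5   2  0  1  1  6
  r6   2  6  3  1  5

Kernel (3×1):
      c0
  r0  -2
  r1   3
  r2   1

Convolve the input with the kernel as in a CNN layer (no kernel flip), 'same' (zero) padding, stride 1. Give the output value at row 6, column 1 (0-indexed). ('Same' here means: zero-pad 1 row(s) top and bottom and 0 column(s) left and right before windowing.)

18

The receptive field on the zero-padded input at this output position is [0 / 6 / 0]. Elementwise product with the kernel and sum: 0·-2 + 6·3 + 0·1.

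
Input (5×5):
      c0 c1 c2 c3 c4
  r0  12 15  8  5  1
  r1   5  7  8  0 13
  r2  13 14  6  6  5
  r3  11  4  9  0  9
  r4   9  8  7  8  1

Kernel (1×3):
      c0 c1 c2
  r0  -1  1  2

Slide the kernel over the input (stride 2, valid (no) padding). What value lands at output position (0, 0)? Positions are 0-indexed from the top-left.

The receptive field on the input at this output position is [12 15 8]. Elementwise product with the kernel and sum: 12·-1 + 15·1 + 8·2.

19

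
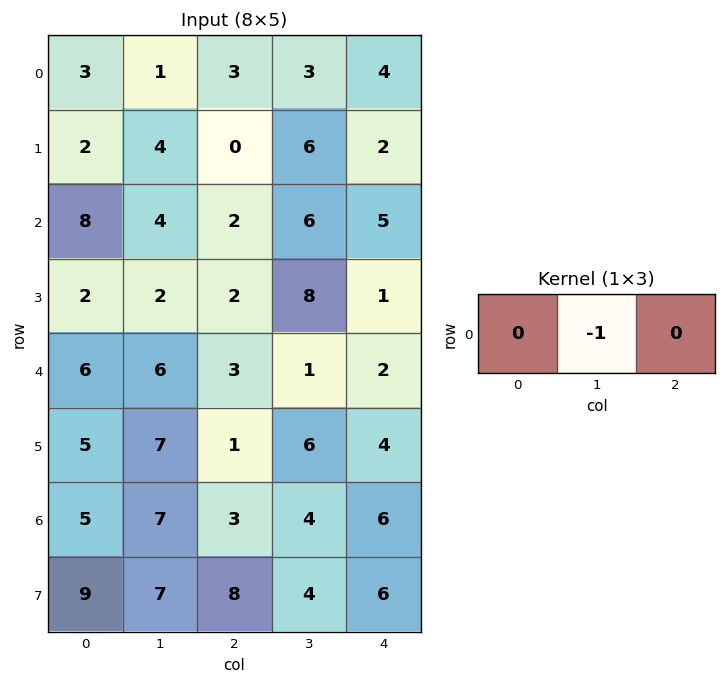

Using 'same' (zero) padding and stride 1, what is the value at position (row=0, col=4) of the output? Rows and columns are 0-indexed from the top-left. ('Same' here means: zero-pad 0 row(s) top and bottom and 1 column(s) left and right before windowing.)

The receptive field on the zero-padded input at this output position is [3 4 0]. Elementwise product with the kernel and sum: 4·-1.

-4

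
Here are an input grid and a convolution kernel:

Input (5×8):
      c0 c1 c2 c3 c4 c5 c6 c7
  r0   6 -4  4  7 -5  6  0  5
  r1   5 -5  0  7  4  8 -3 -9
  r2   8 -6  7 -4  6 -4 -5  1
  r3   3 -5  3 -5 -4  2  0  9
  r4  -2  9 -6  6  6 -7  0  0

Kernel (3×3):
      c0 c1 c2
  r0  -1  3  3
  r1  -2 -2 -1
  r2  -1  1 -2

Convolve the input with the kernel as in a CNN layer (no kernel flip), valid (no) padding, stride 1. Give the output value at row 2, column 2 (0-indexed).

The receptive field on the input at this output position is [7 -4 6 / 3 -5 -4 / -6 6 6]. Elementwise product with the kernel and sum: 7·-1 + -4·3 + 6·3 + 3·-2 + -5·-2 + -4·-1 + -6·-1 + 6·1 + 6·-2.

7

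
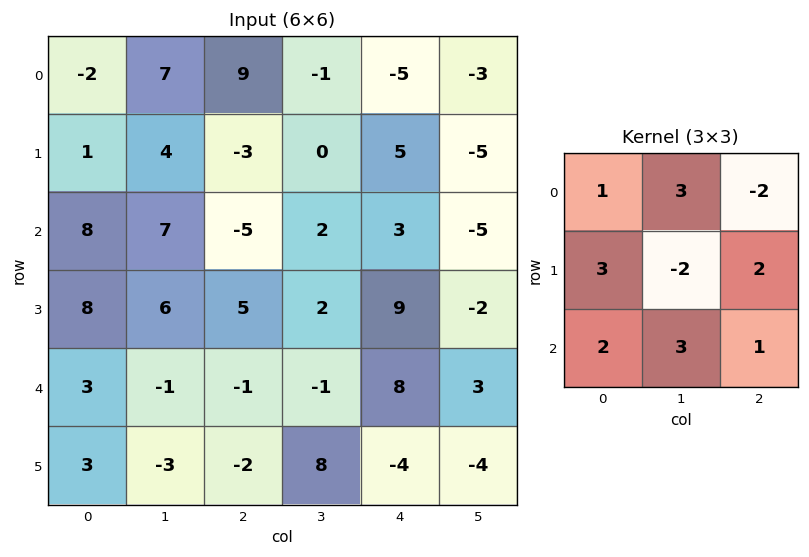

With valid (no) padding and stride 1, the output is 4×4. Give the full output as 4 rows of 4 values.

Output[0,0]: The receptive field on the input at this output position is [-2 7 9 / 1 4 -3 / 8 7 -5]. Elementwise product with the kernel and sum: -2·1 + 7·3 + 9·-2 + 1·3 + 4·-2 + -3·2 + 8·2 + 7·3 + -5·1.
Output[0,1]: The receptive field on the input at this output position is [7 9 -1 / 4 -3 0 / 7 -5 2]. Elementwise product with the kernel and sum: 7·1 + 9·3 + -1·-2 + 4·3 + -3·-2 + 0·2 + 7·2 + -5·3 + 2·1.

22 55 16 -22
58 59 -1 44
63 -6 27 30
20 10 24 20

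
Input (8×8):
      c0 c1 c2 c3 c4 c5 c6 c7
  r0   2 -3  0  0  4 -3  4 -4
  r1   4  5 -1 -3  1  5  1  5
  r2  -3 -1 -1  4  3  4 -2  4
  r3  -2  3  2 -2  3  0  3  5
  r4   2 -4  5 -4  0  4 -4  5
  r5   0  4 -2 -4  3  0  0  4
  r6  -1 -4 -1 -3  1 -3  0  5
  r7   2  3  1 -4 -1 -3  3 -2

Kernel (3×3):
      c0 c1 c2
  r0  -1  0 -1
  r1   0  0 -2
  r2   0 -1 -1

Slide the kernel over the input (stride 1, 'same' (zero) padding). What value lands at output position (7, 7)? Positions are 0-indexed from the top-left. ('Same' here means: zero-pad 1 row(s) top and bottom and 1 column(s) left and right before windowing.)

0

The receptive field on the zero-padded input at this output position is [0 5 0 / 3 -2 0 / 0 0 0]. Elementwise product with the kernel and sum: 0·-1 + 0·-1 + 0·-2 + 0·-1 + 0·-1.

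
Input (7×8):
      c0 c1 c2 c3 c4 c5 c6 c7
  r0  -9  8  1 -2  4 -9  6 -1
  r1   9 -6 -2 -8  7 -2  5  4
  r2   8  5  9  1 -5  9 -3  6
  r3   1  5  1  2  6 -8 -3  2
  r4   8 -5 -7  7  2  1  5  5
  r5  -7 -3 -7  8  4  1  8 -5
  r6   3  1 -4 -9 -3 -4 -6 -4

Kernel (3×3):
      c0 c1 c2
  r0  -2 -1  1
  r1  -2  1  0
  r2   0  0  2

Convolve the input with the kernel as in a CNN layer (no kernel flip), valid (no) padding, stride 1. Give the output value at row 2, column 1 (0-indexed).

The receptive field on the input at this output position is [5 9 1 / 5 1 2 / -5 -7 7]. Elementwise product with the kernel and sum: 5·-2 + 9·-1 + 1·1 + 5·-2 + 1·1 + 7·2.

-13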